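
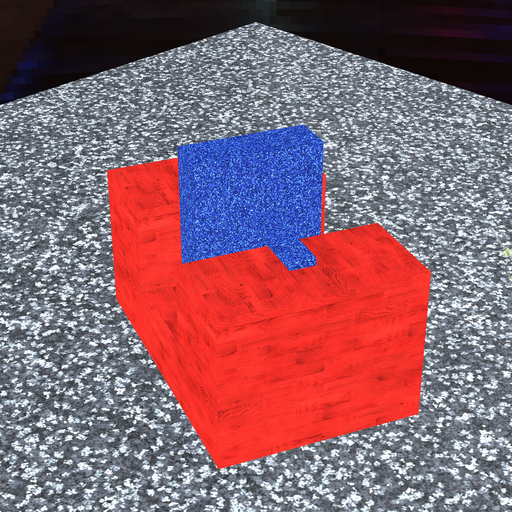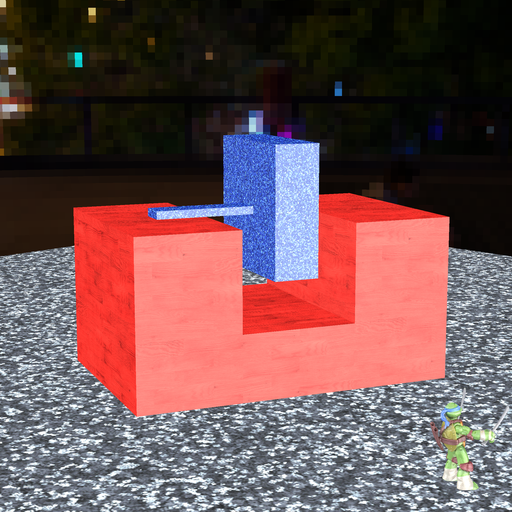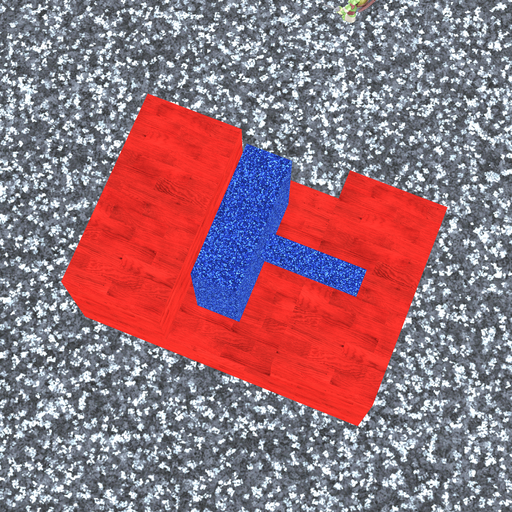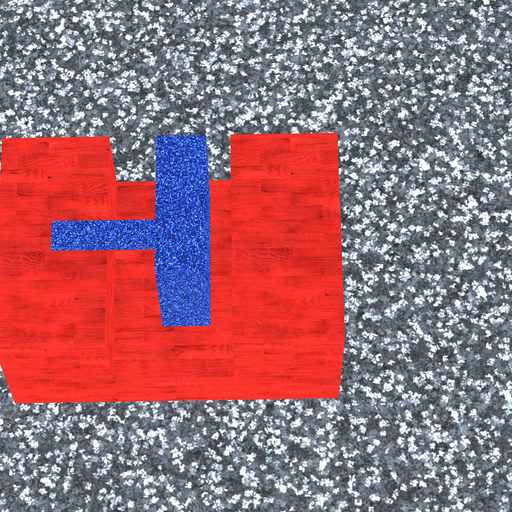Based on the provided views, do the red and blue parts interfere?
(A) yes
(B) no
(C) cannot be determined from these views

(B) no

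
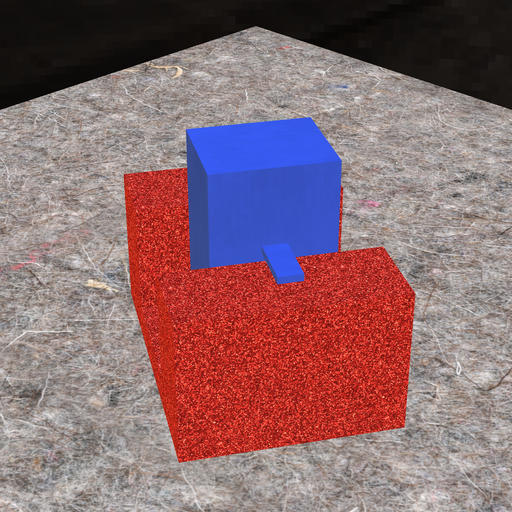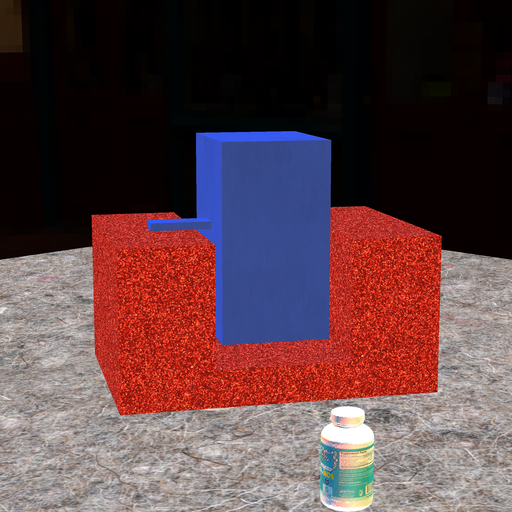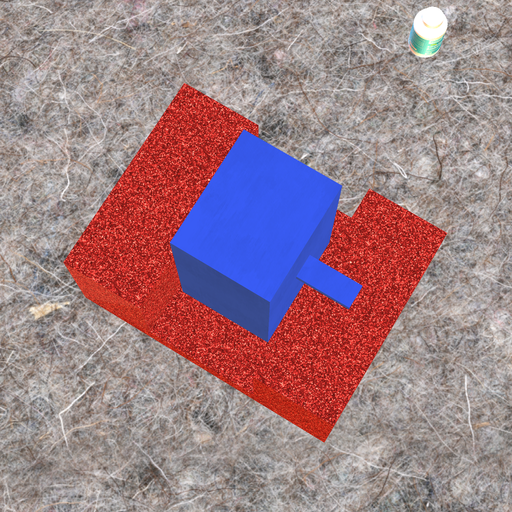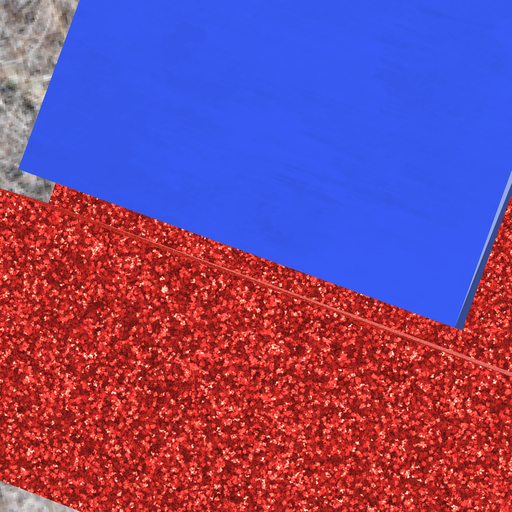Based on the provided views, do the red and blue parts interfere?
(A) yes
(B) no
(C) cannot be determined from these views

(B) no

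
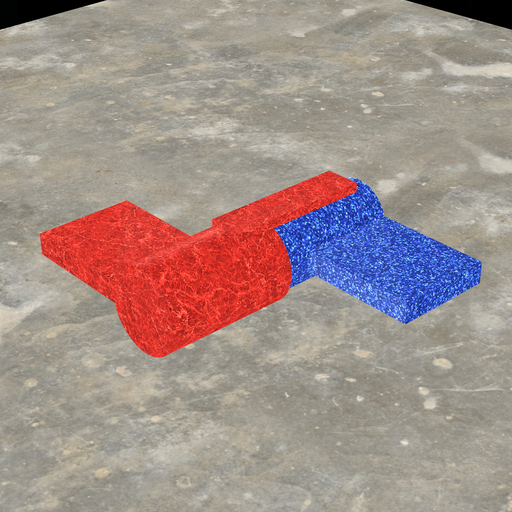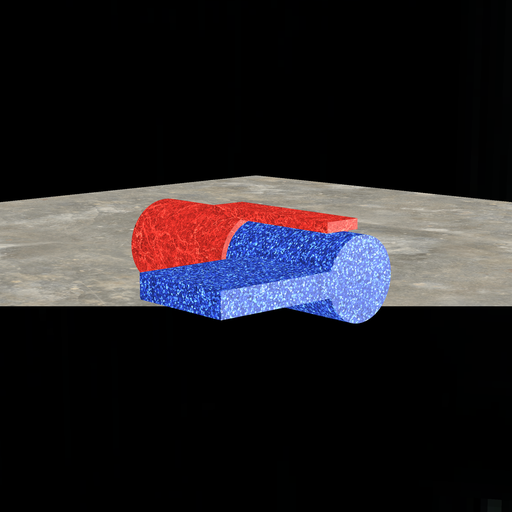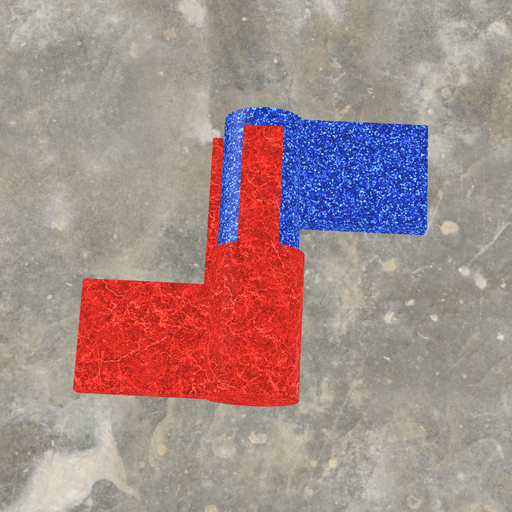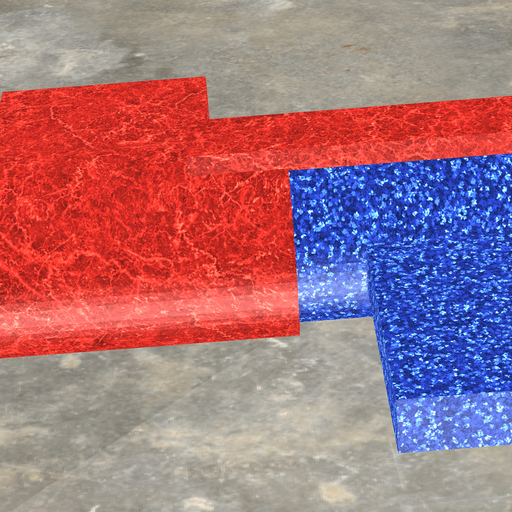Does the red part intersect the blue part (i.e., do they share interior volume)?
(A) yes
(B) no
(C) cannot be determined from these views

(A) yes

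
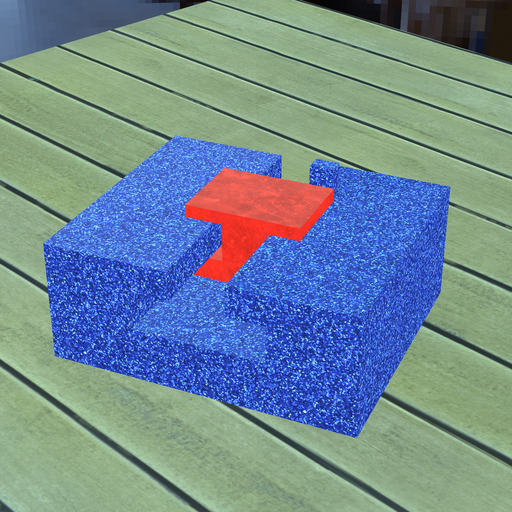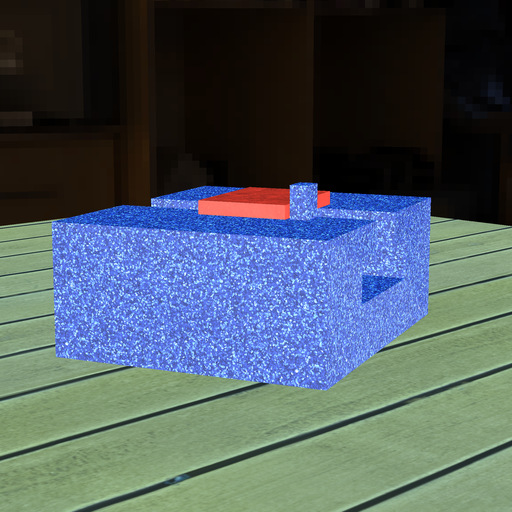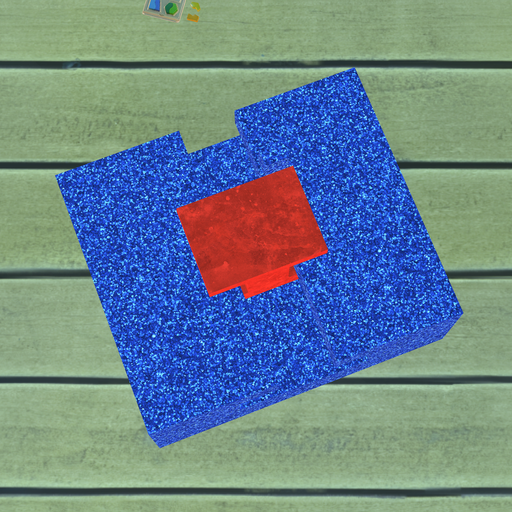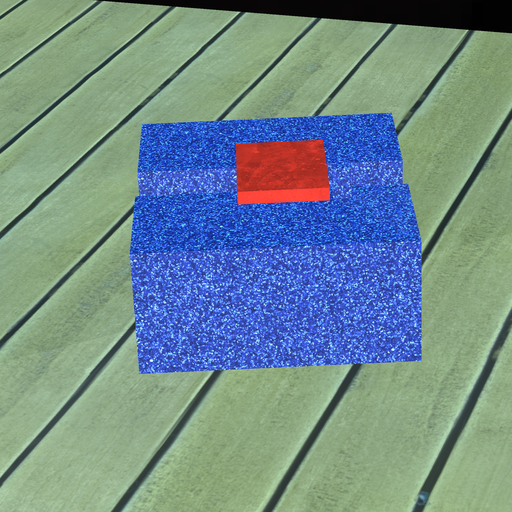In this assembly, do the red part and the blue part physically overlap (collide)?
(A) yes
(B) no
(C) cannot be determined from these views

(B) no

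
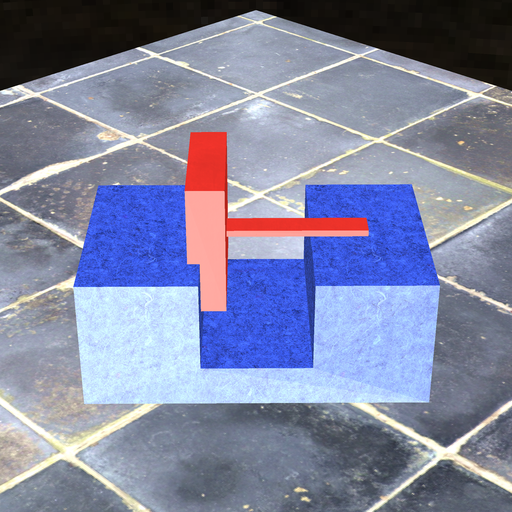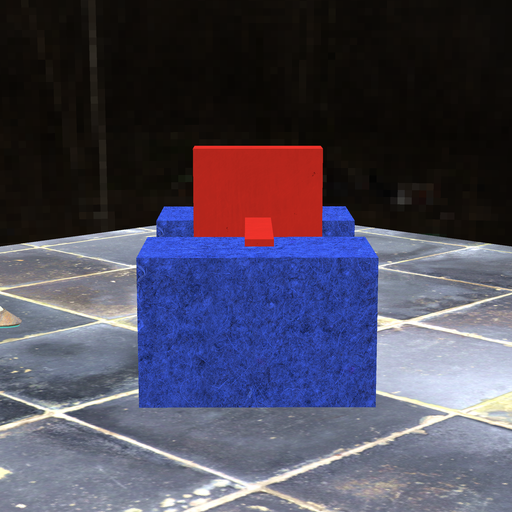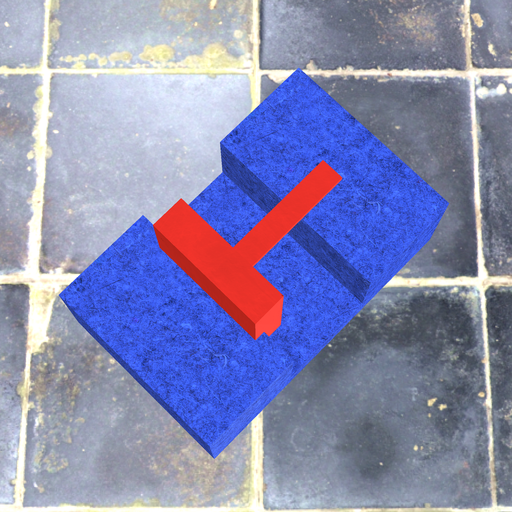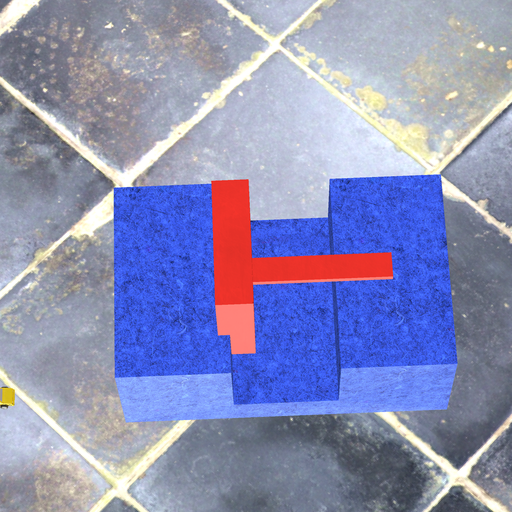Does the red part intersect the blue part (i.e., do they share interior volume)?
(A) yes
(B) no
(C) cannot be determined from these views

(A) yes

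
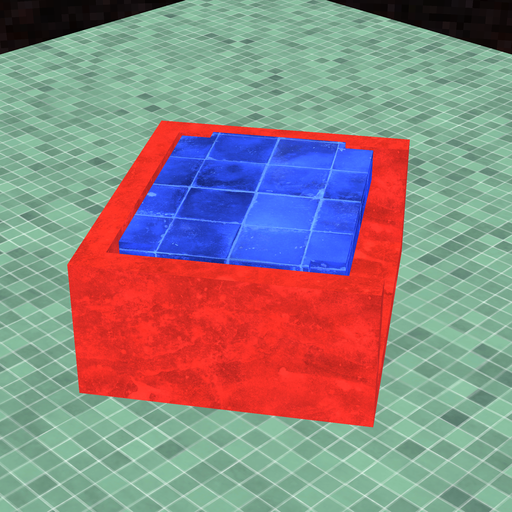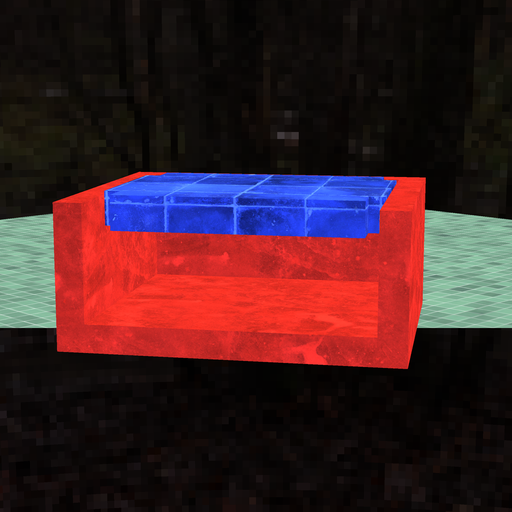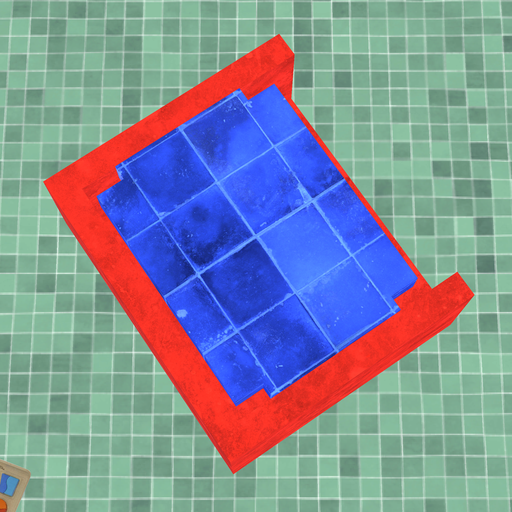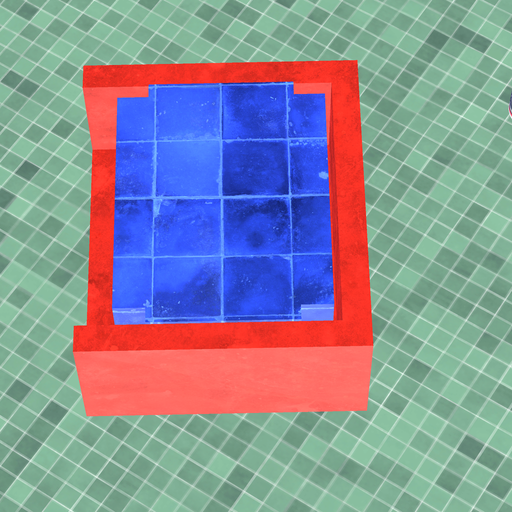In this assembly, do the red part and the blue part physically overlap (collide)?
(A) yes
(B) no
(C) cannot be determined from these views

(B) no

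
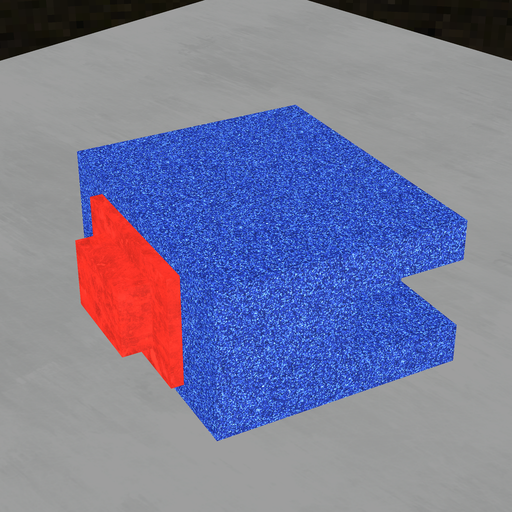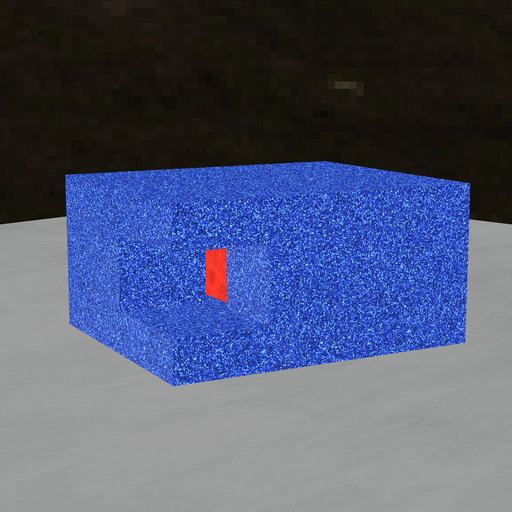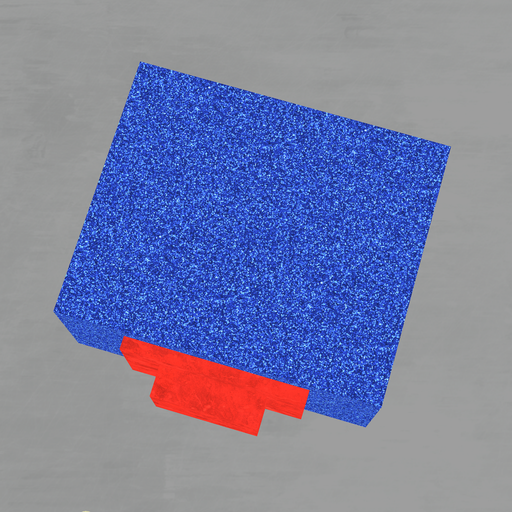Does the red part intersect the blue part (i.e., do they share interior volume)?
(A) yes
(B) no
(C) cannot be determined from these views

(C) cannot be determined from these views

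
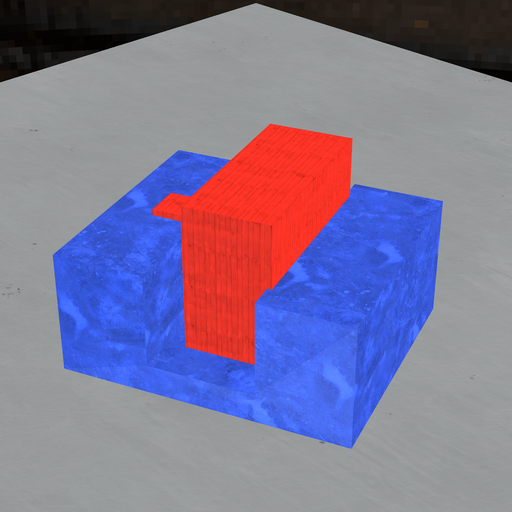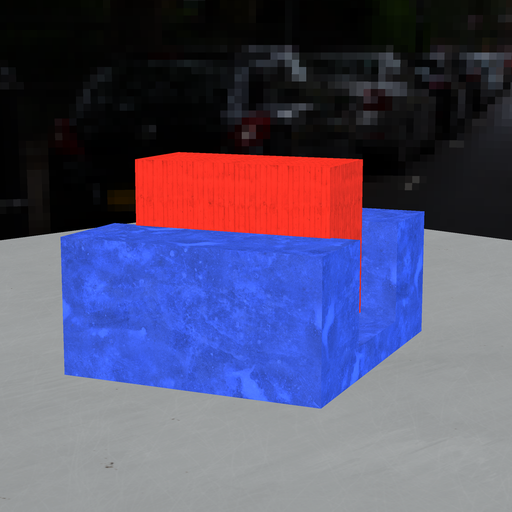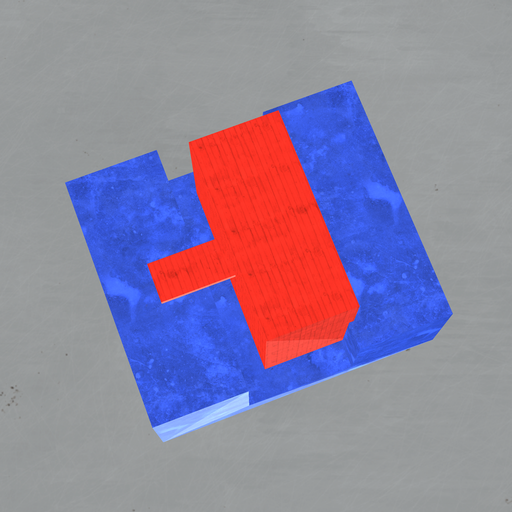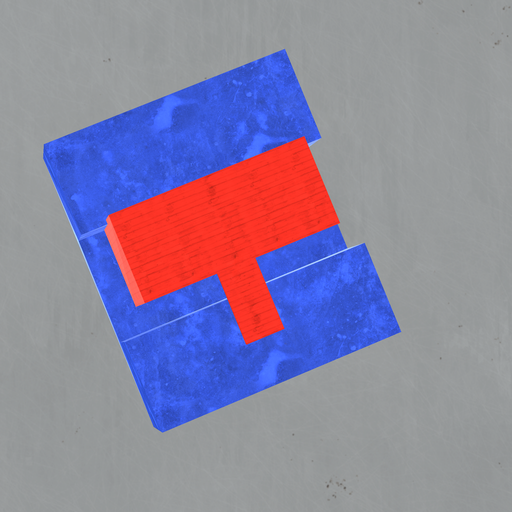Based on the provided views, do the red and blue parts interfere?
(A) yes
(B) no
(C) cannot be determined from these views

(A) yes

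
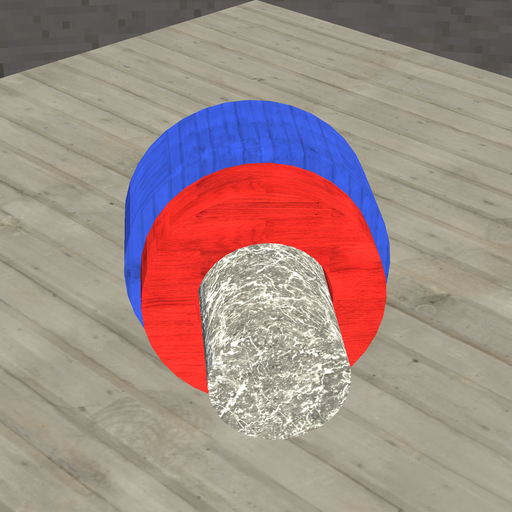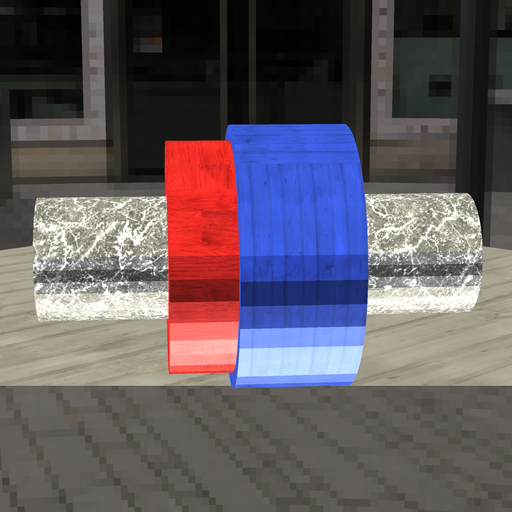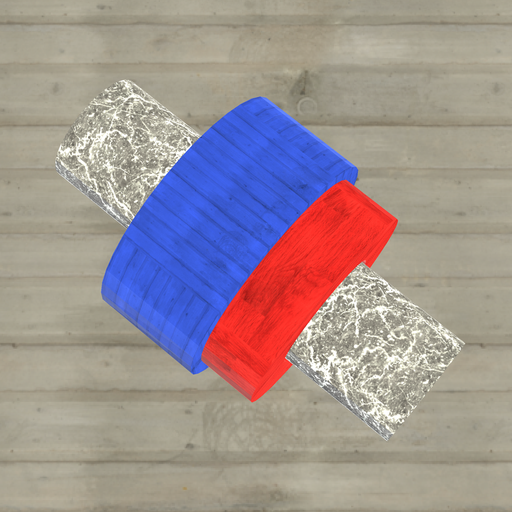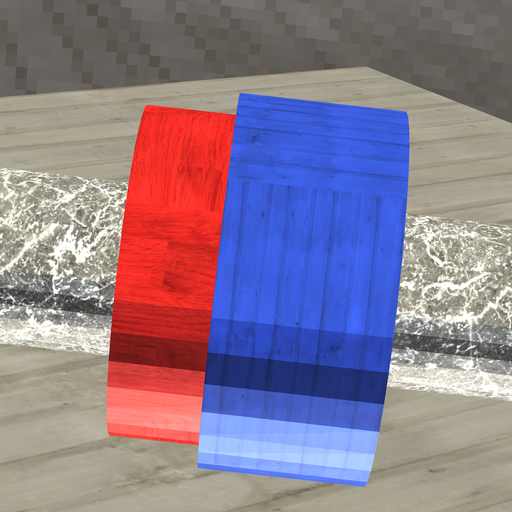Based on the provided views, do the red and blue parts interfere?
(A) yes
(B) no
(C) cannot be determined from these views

(A) yes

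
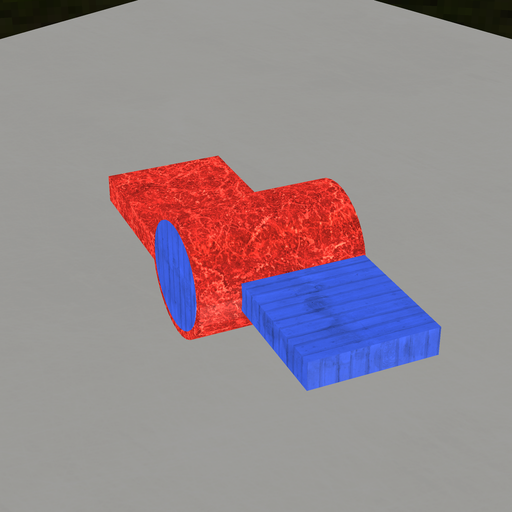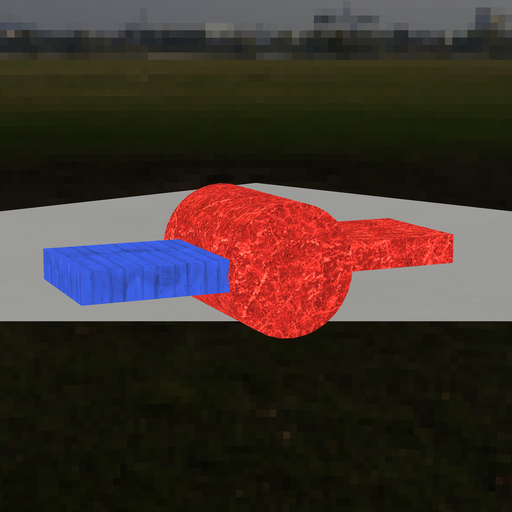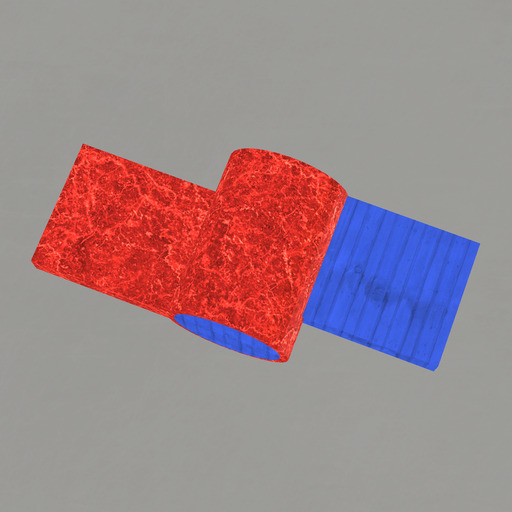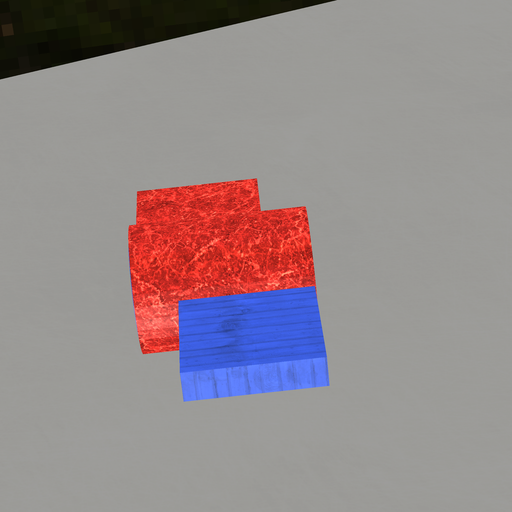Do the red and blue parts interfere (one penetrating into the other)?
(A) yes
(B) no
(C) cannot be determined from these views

(A) yes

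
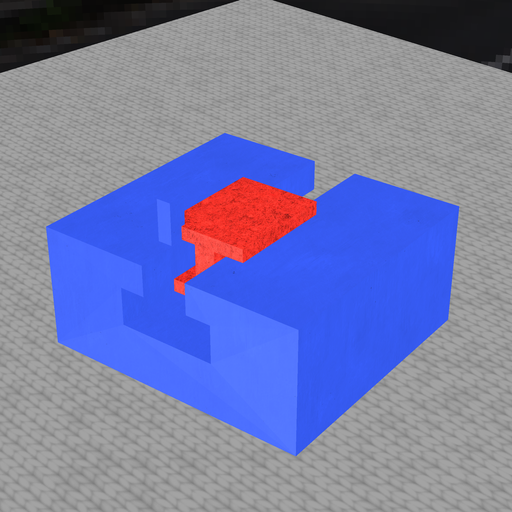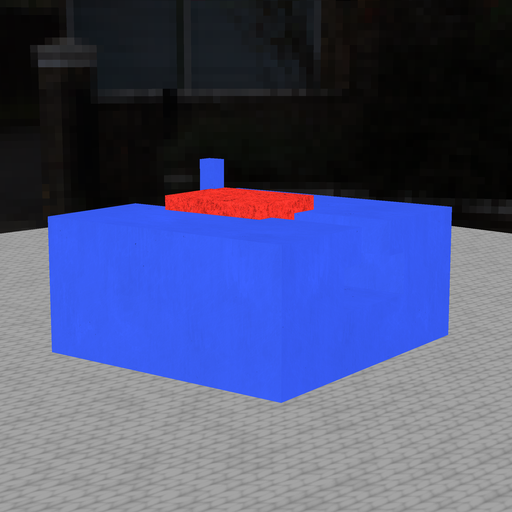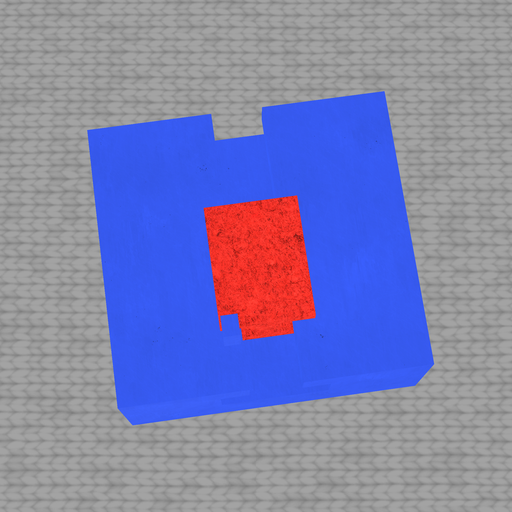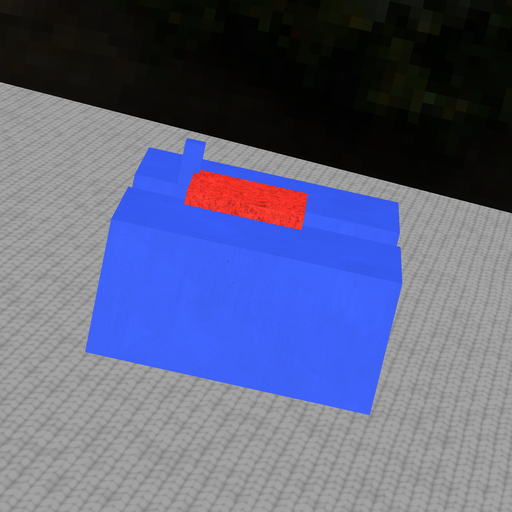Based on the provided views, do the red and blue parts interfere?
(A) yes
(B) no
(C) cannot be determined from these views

(A) yes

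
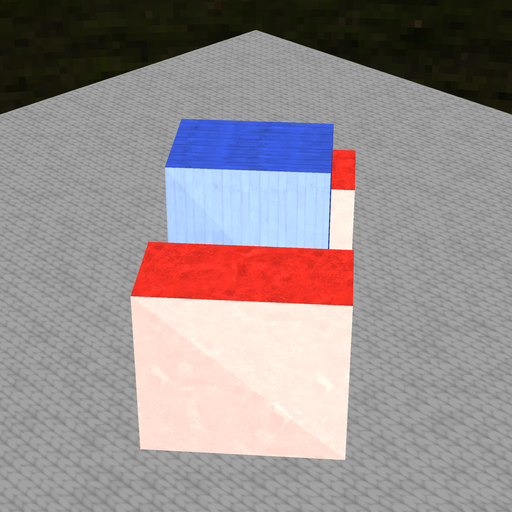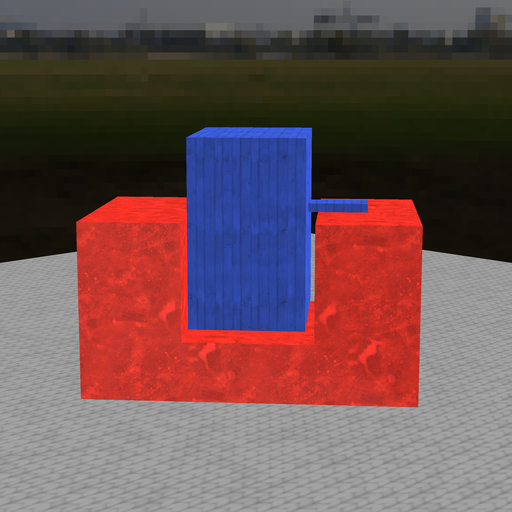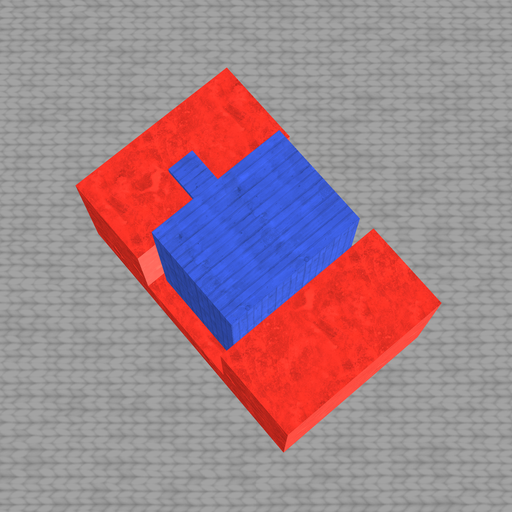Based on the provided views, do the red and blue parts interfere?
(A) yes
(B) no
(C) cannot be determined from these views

(C) cannot be determined from these views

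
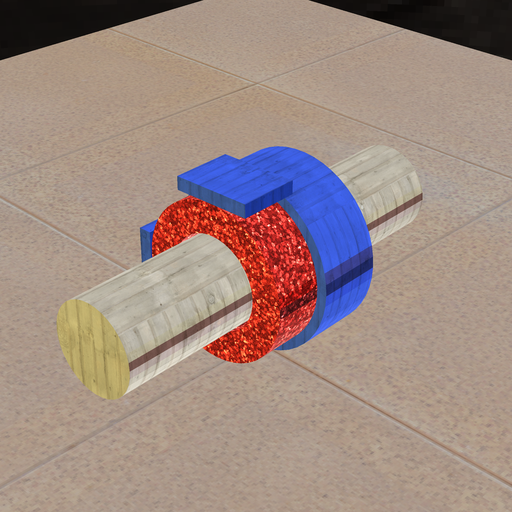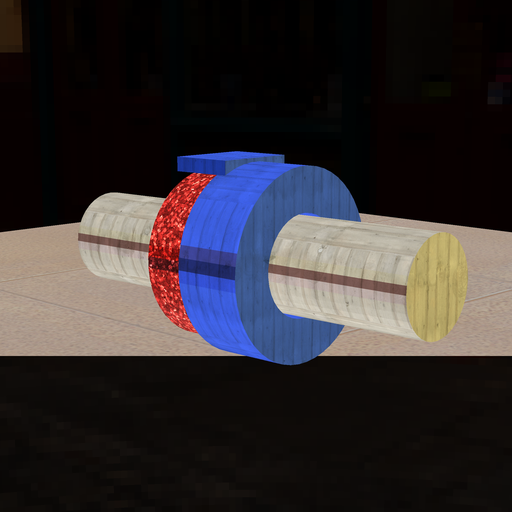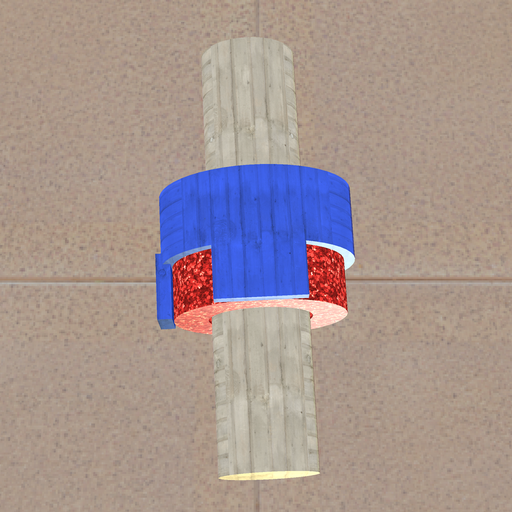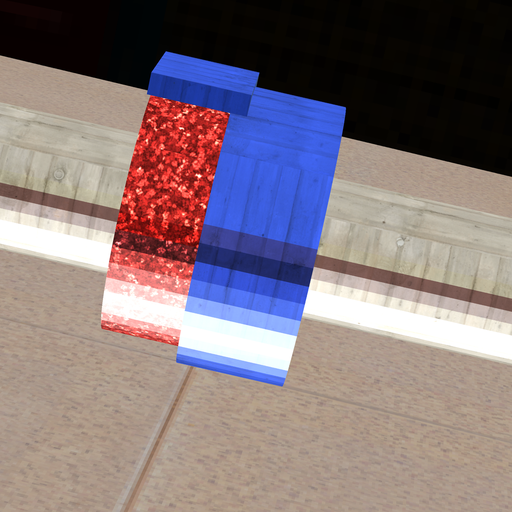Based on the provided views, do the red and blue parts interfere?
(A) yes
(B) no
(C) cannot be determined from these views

(A) yes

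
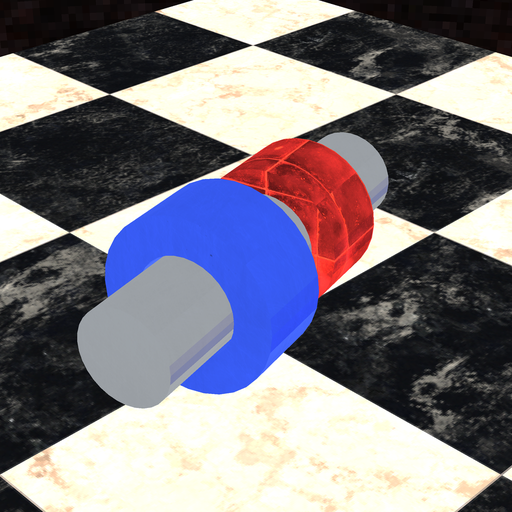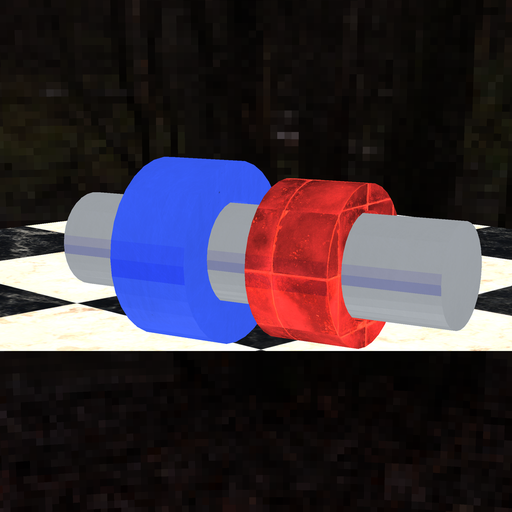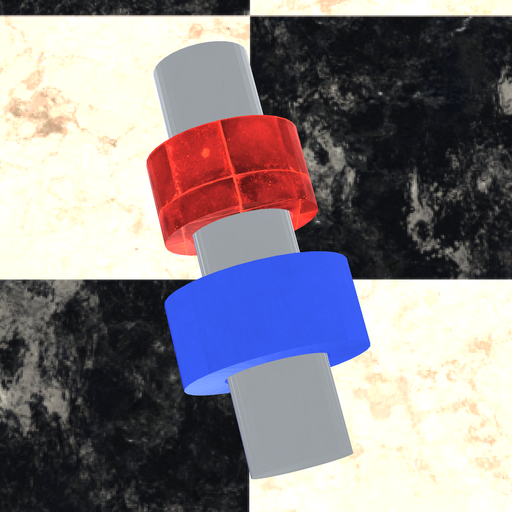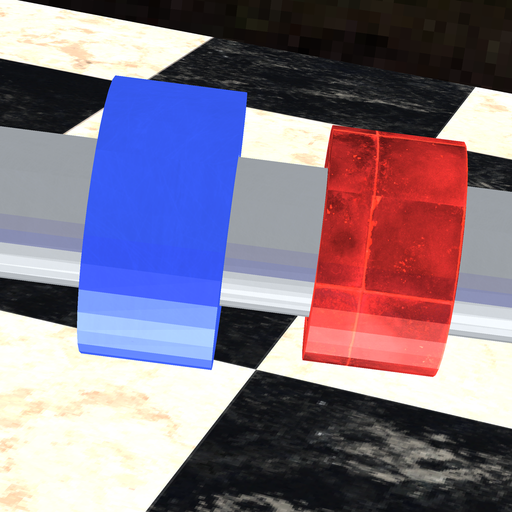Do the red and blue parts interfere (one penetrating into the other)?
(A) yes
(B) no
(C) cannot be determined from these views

(B) no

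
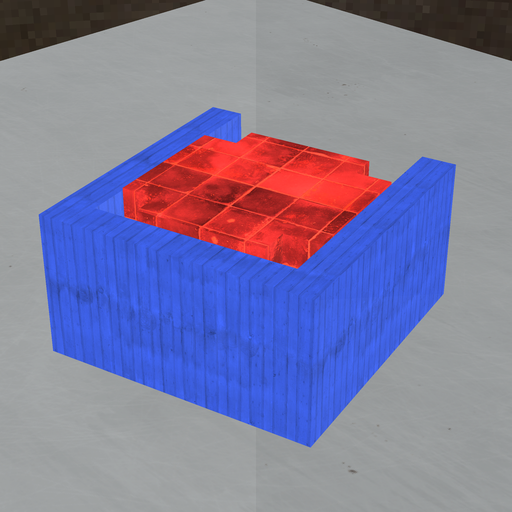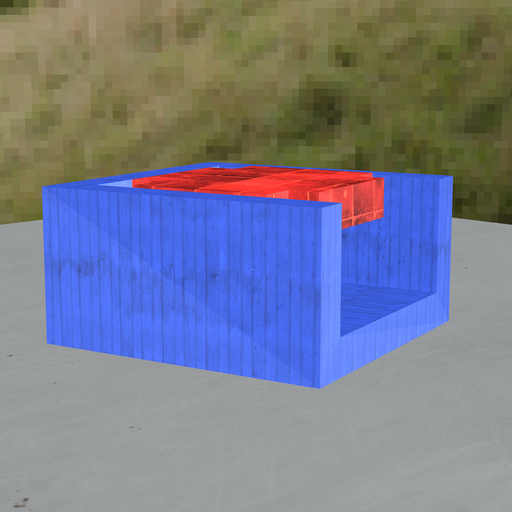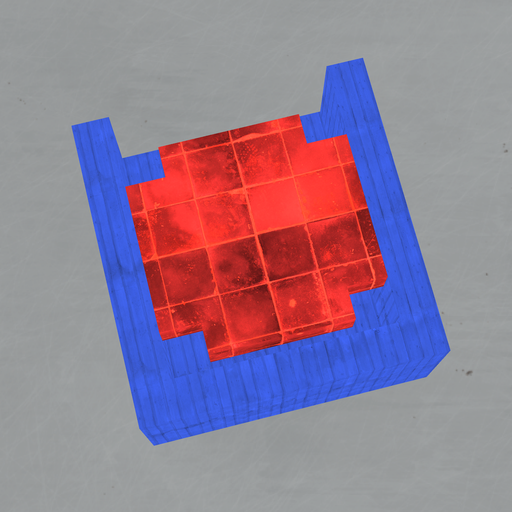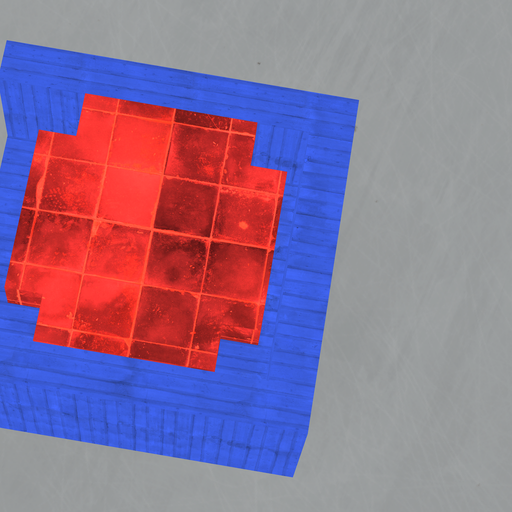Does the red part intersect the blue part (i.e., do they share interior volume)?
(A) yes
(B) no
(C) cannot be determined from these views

(B) no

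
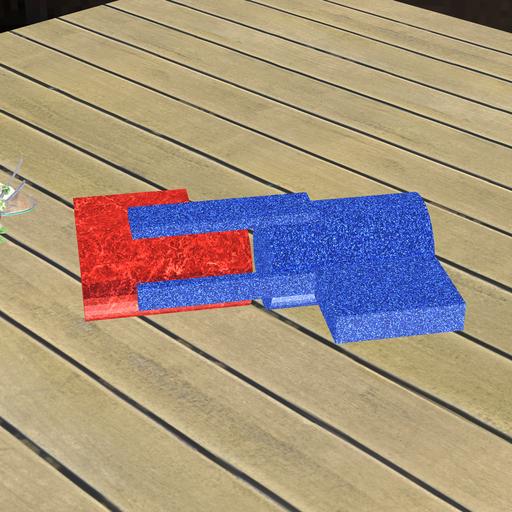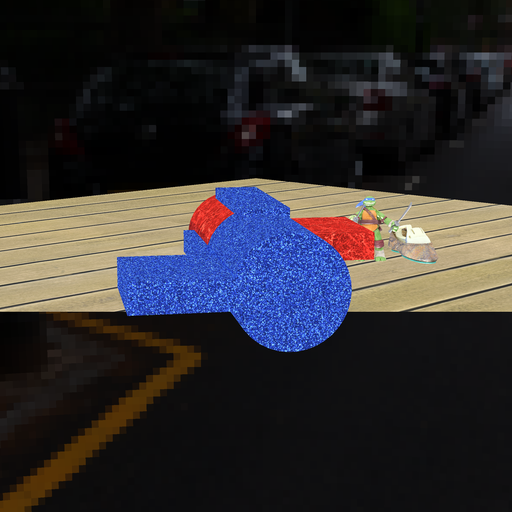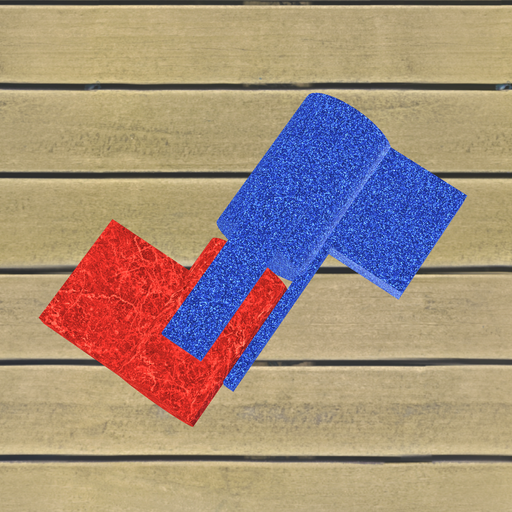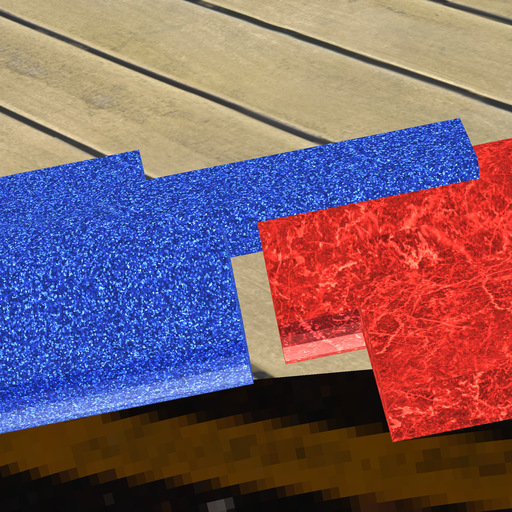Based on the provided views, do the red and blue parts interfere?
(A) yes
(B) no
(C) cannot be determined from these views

(B) no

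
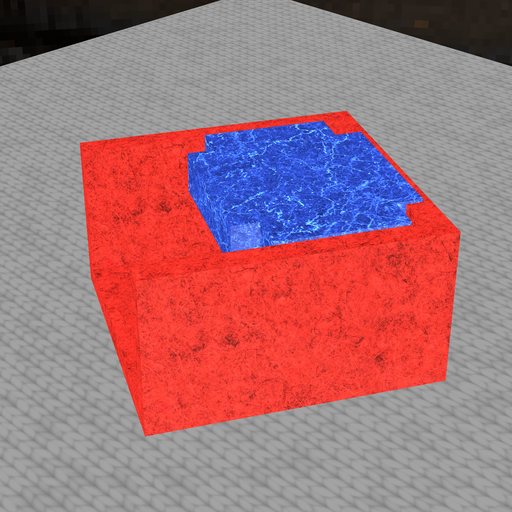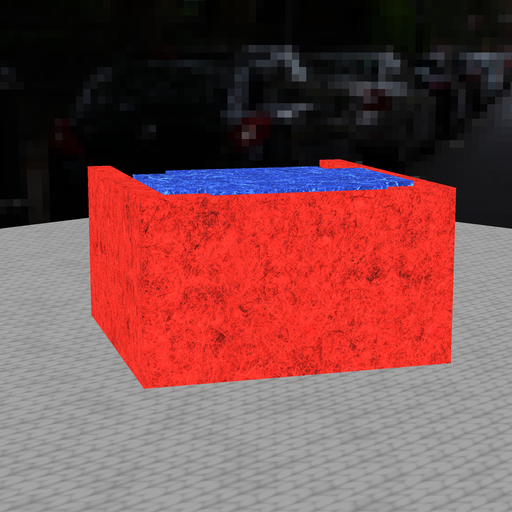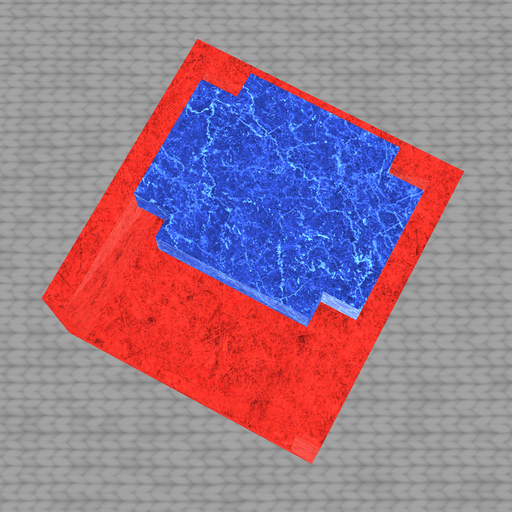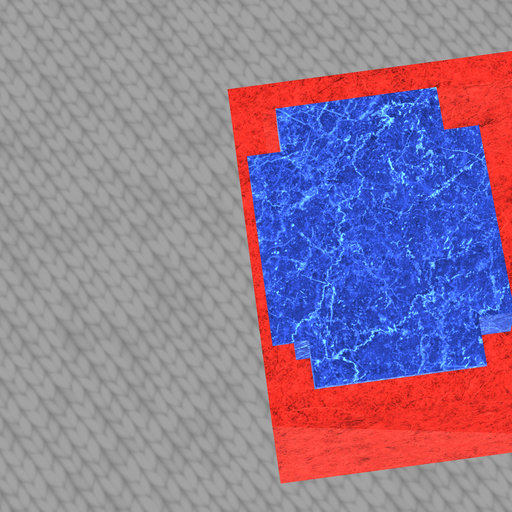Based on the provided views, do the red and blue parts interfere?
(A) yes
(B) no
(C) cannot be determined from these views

(A) yes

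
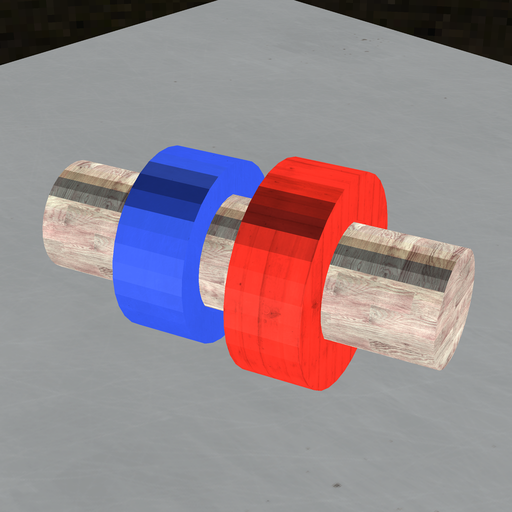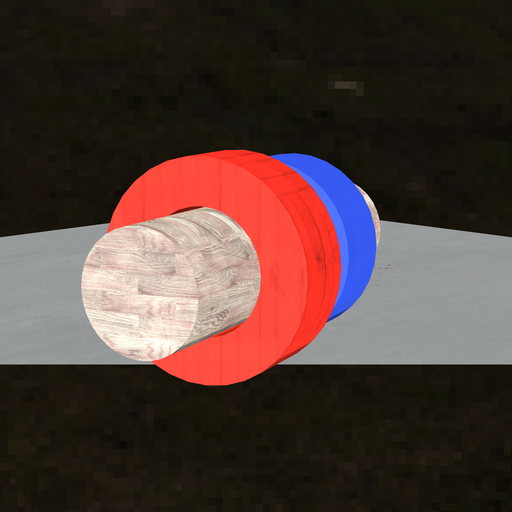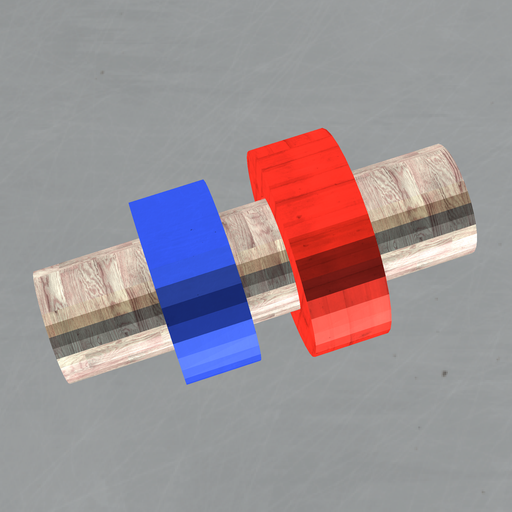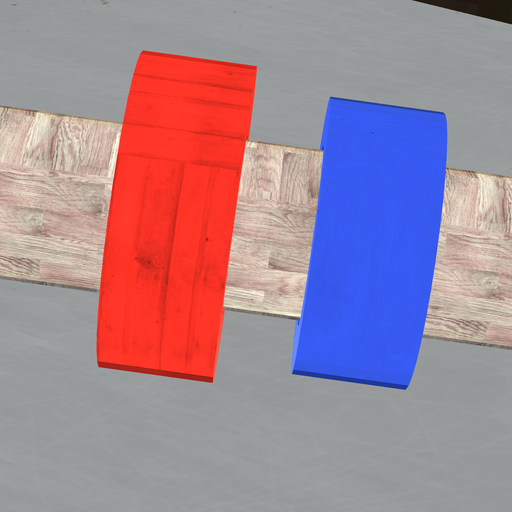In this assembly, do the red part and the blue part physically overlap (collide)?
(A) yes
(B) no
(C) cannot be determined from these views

(B) no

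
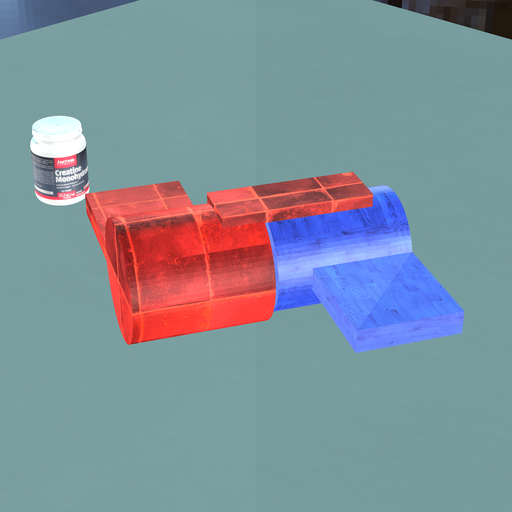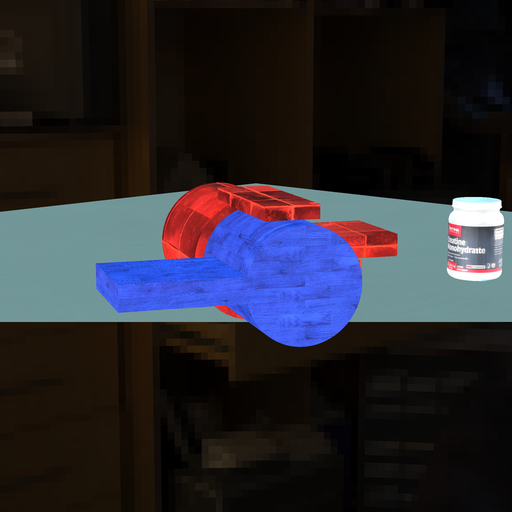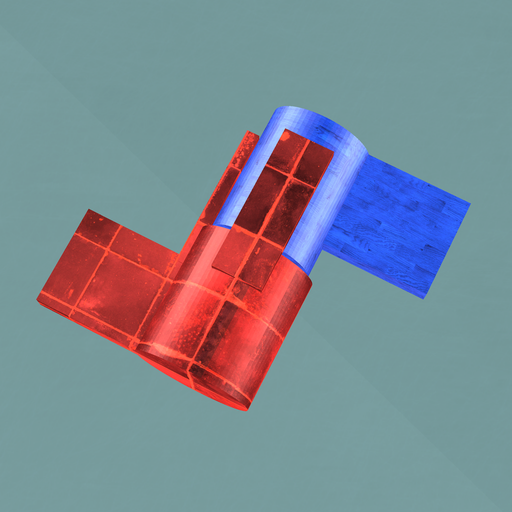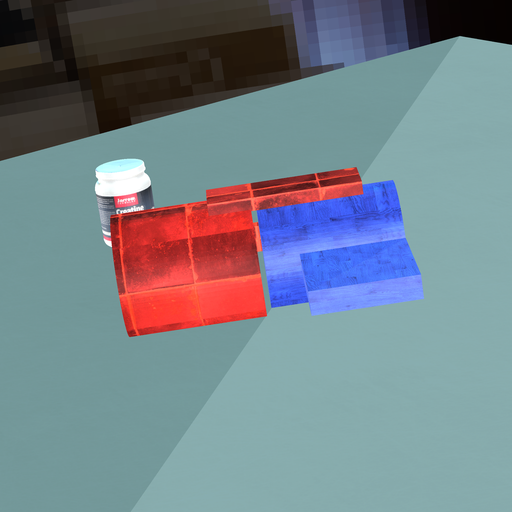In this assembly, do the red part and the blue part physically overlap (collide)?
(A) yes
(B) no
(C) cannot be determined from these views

(B) no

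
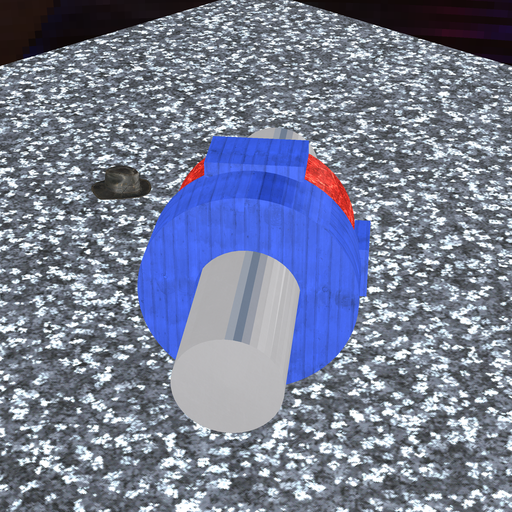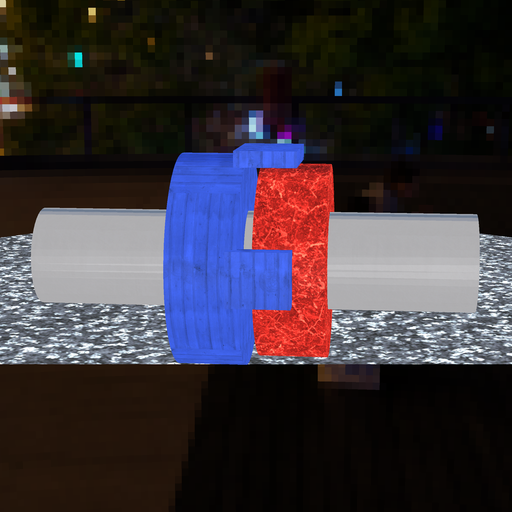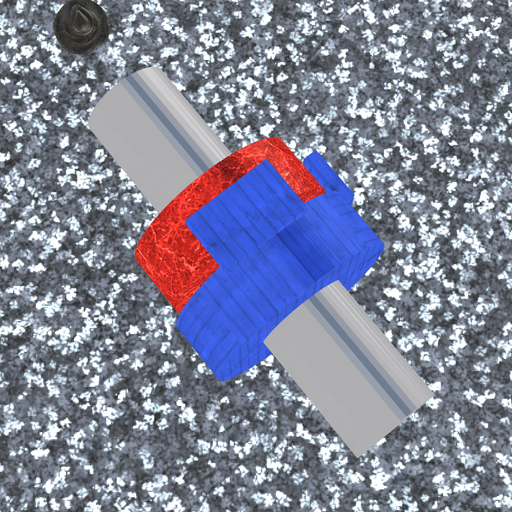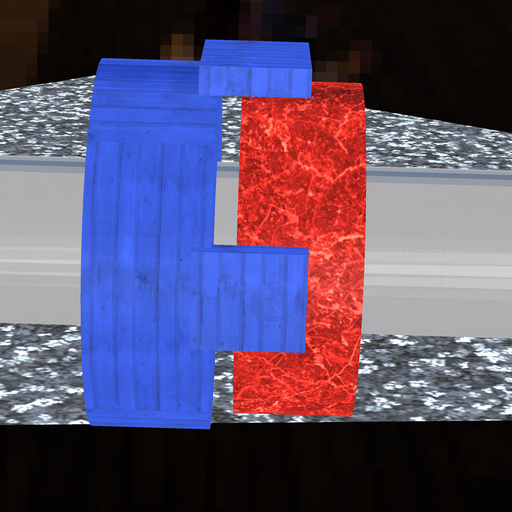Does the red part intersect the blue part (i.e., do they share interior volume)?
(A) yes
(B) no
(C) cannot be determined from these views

(B) no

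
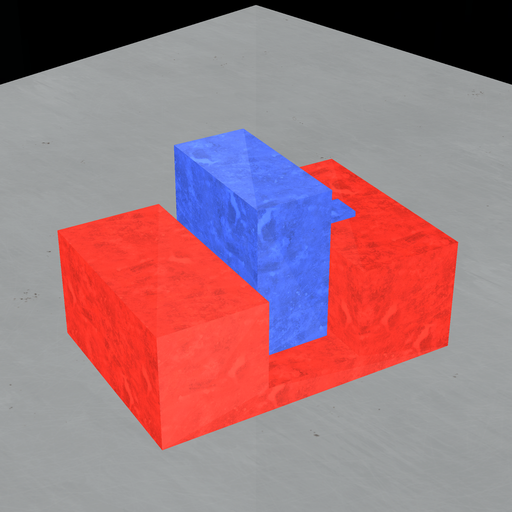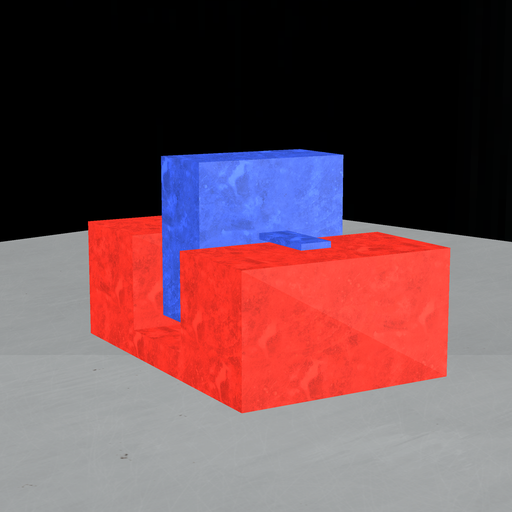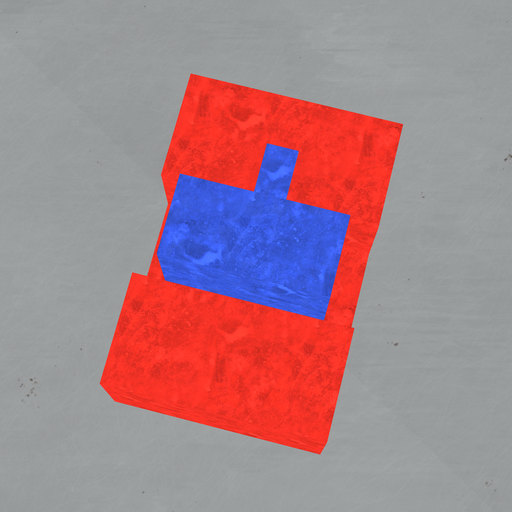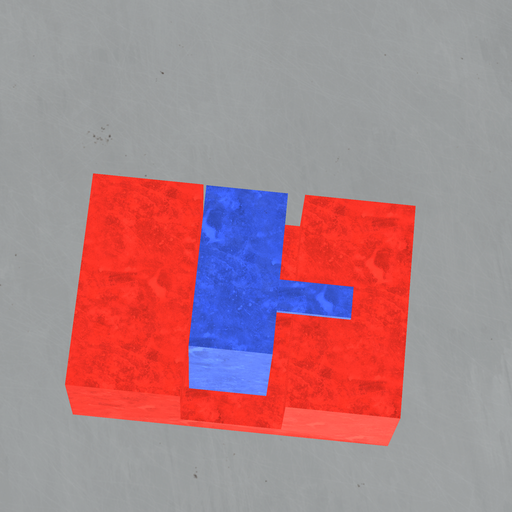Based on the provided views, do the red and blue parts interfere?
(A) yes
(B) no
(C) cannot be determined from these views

(B) no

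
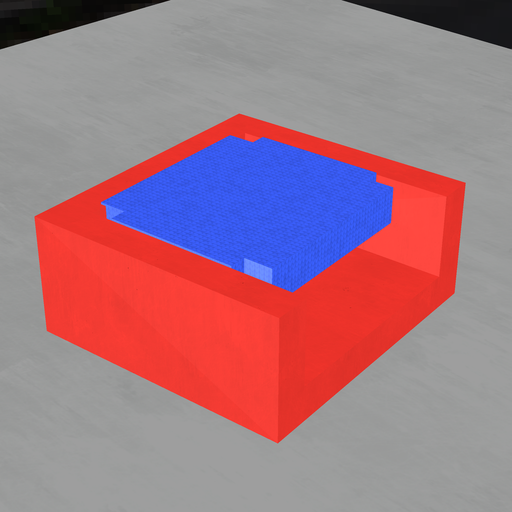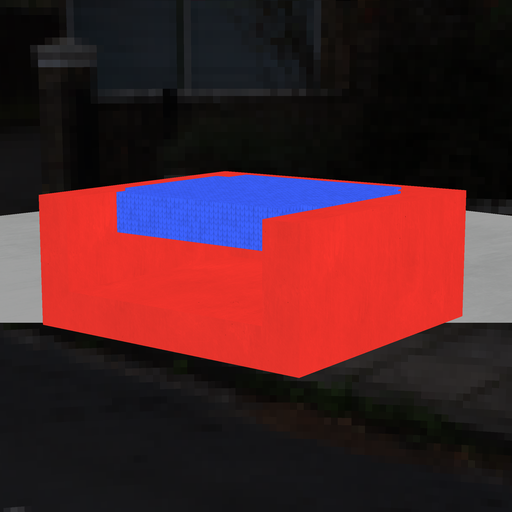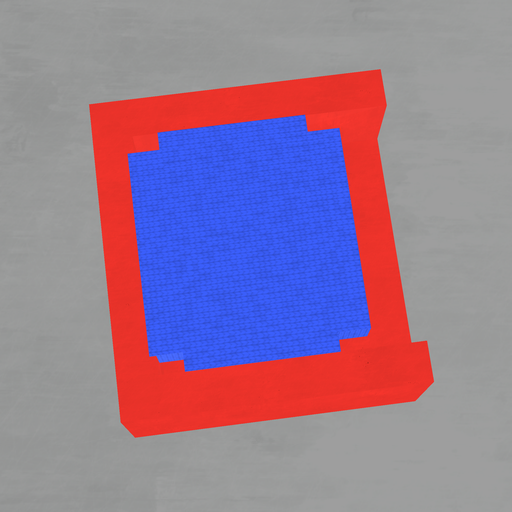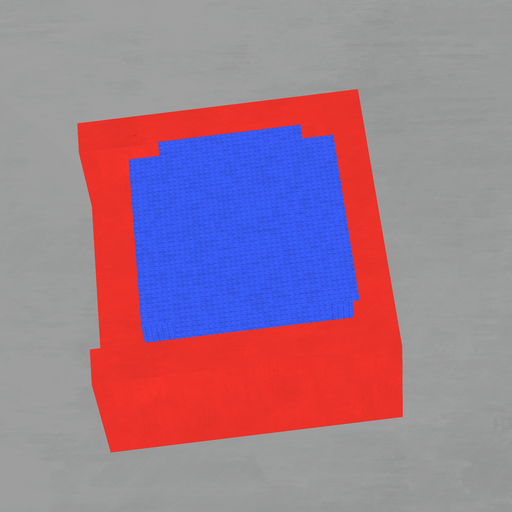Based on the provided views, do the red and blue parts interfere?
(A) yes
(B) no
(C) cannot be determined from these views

(A) yes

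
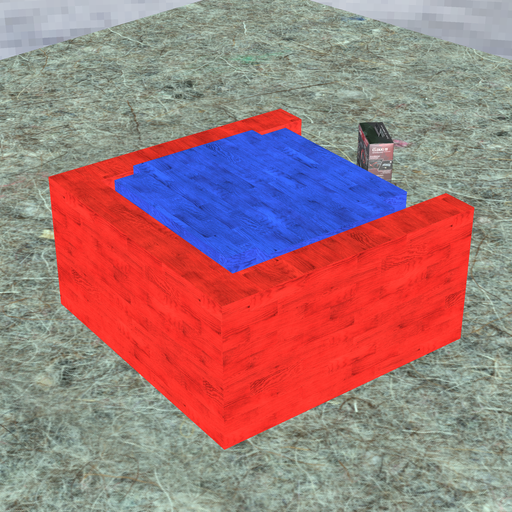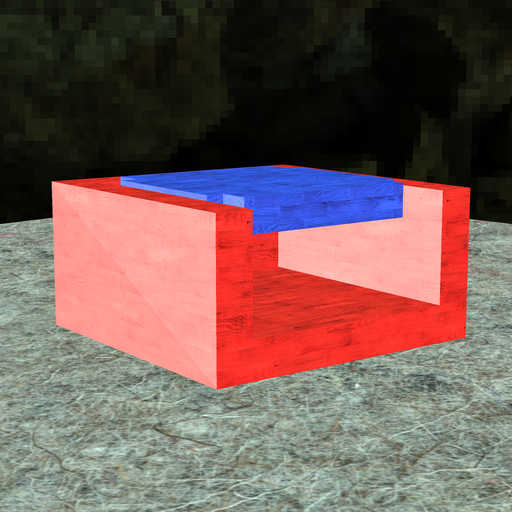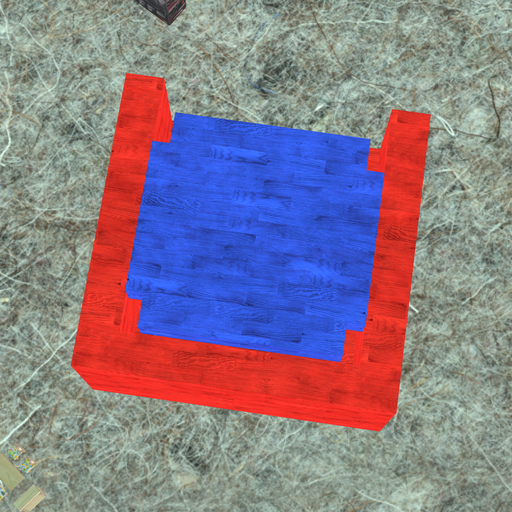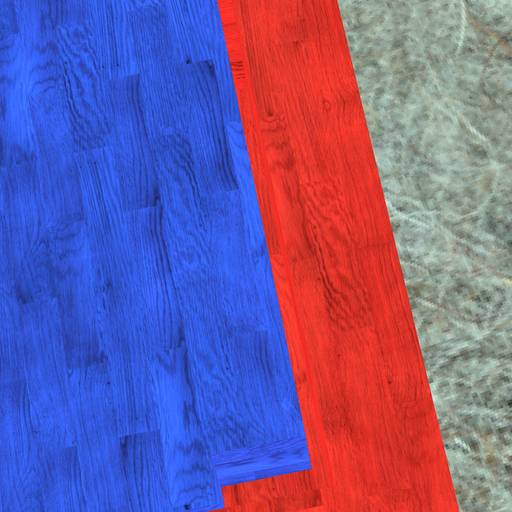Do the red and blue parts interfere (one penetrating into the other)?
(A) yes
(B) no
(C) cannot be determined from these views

(B) no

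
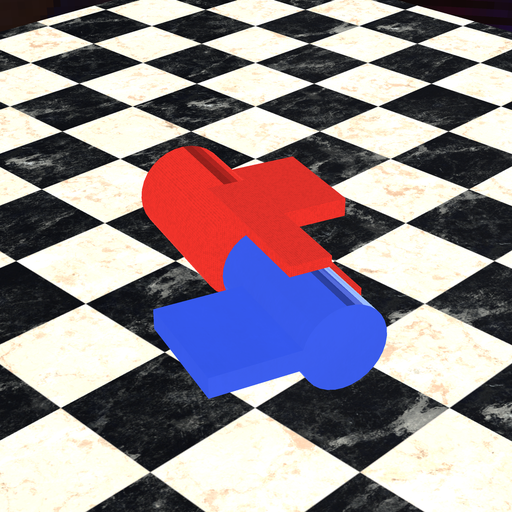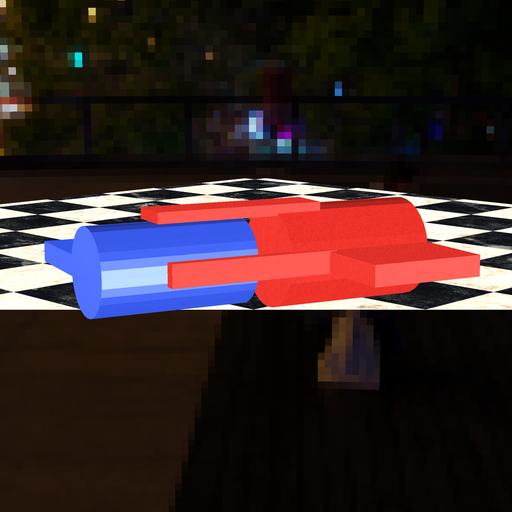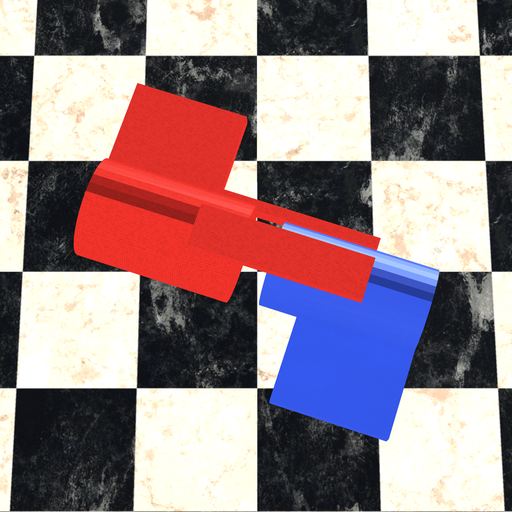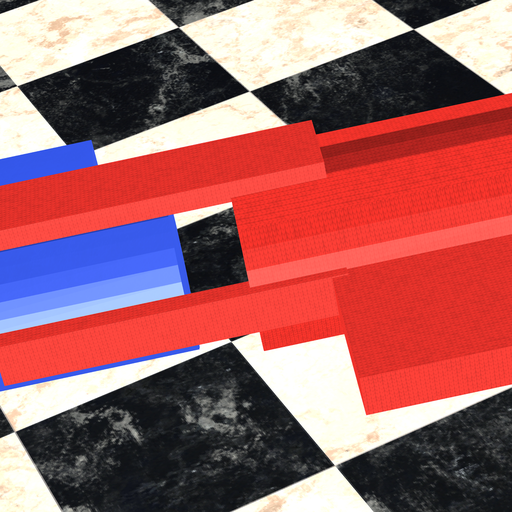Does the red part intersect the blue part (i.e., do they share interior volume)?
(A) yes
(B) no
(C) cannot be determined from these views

(B) no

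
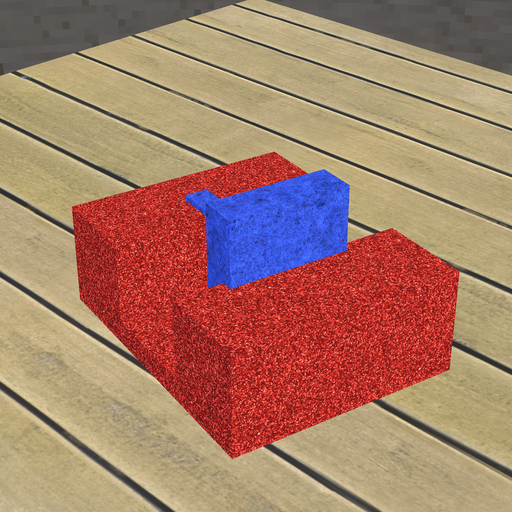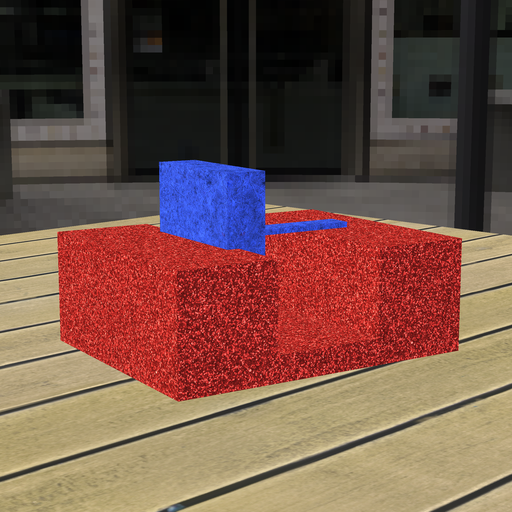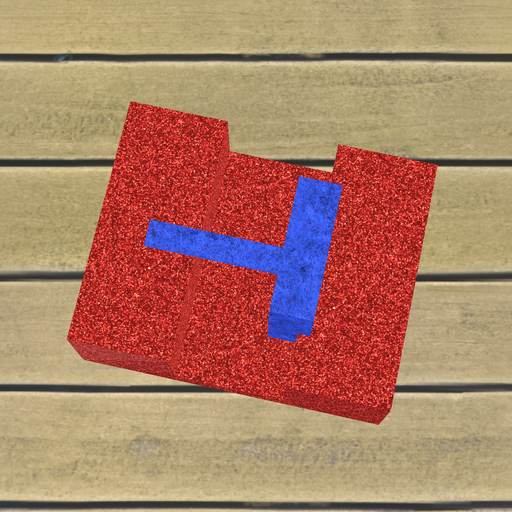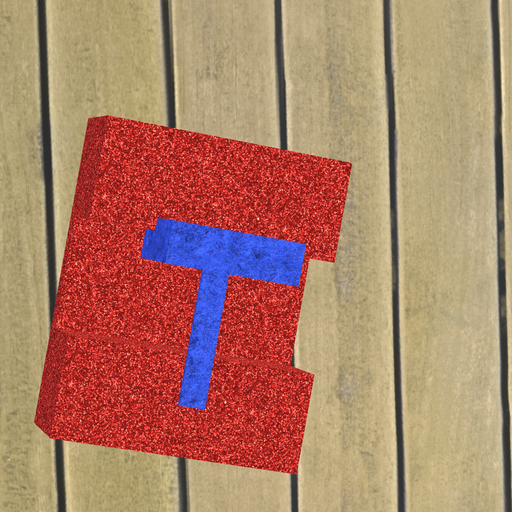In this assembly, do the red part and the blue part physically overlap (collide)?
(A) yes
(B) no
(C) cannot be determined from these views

(A) yes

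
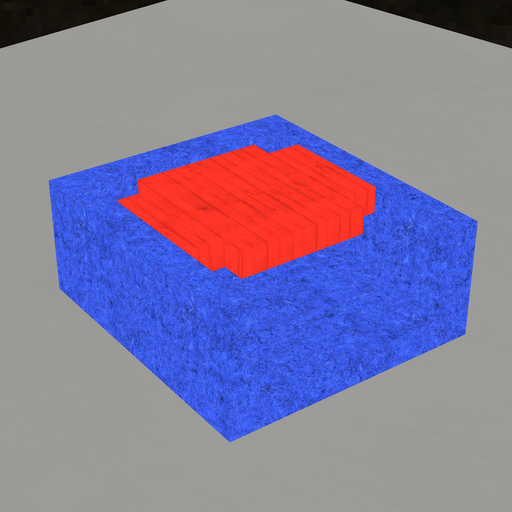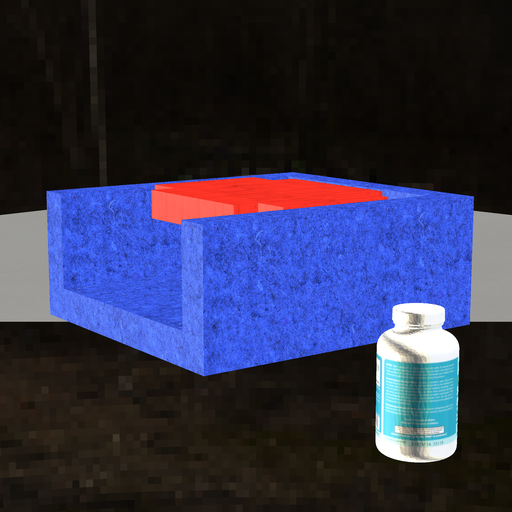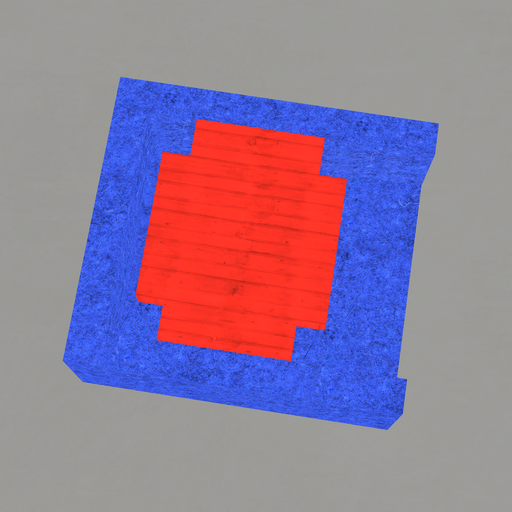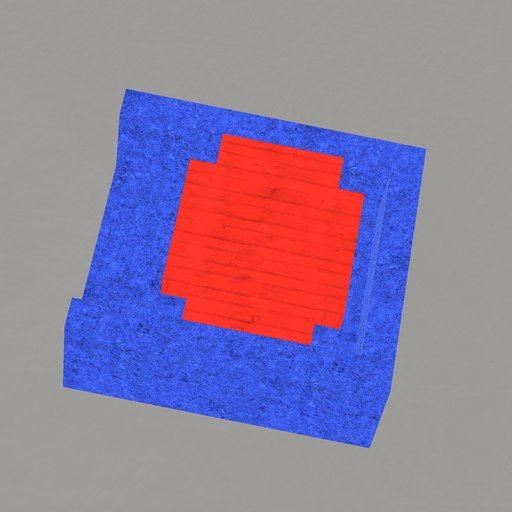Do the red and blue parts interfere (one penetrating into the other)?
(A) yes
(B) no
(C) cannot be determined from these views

(B) no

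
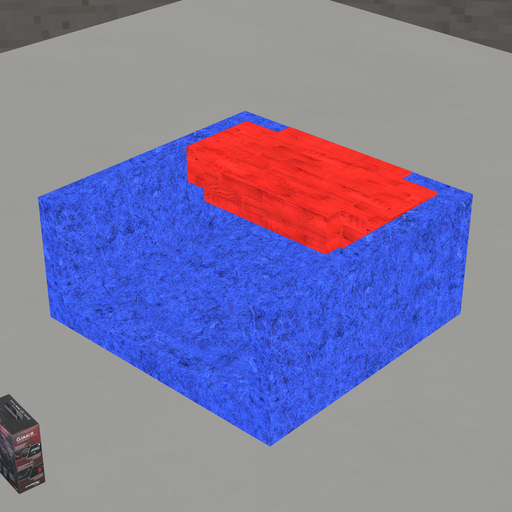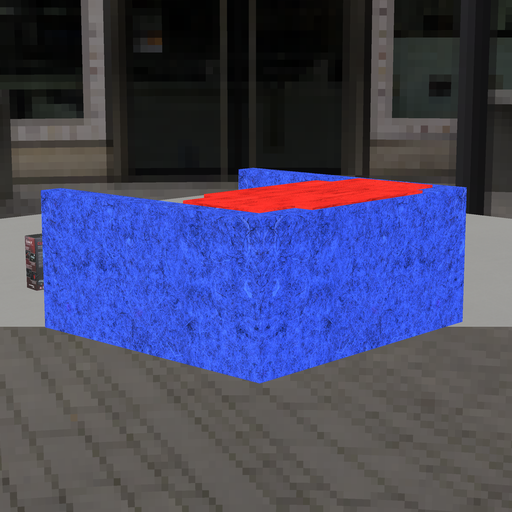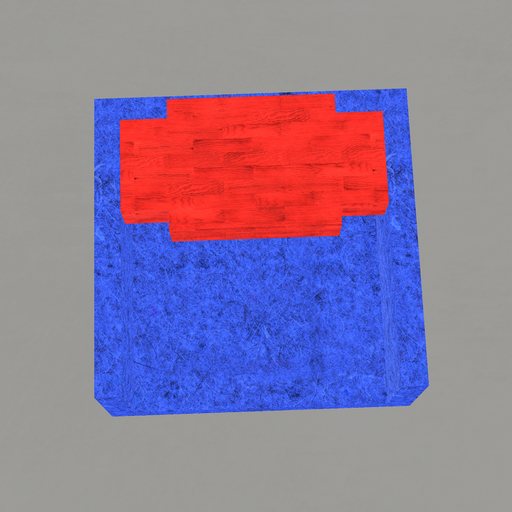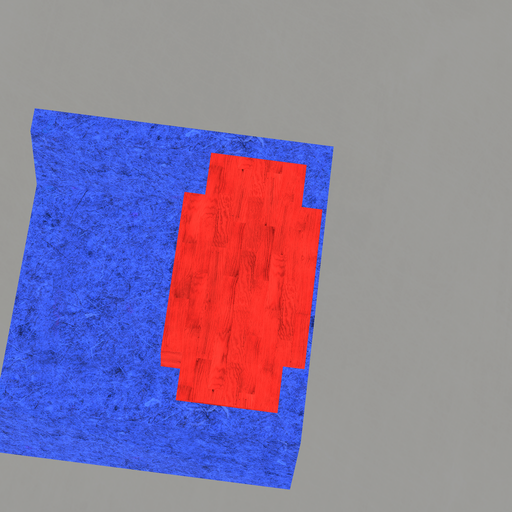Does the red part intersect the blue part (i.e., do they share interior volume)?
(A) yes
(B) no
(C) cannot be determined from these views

(A) yes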